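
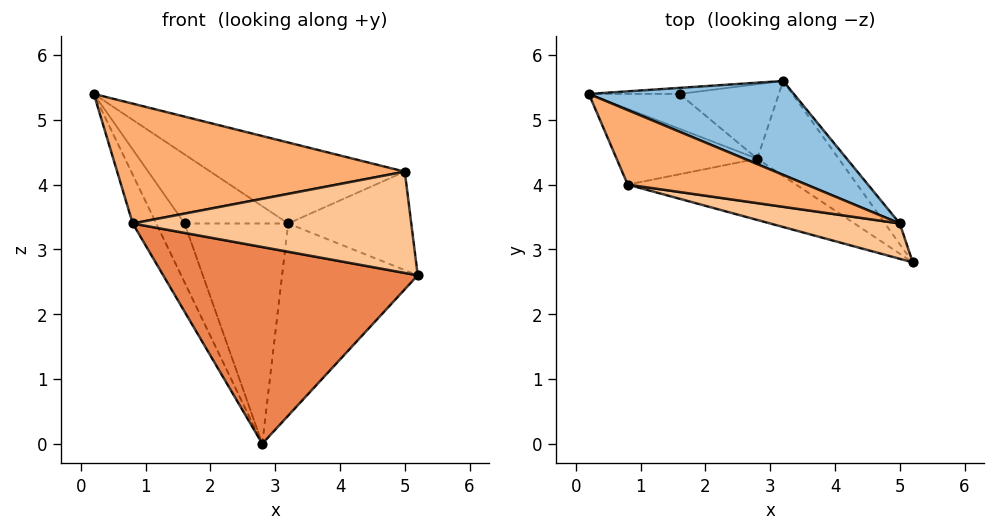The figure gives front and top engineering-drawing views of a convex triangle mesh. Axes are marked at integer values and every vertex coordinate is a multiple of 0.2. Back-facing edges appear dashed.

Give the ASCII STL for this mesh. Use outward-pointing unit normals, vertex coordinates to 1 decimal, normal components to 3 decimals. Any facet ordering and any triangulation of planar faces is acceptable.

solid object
 facet normal 0.733 0.610 -0.301
  outer loop
   vertex 2.8 4.4 0.0
   vertex 3.2 5.6 3.4
   vertex 5.2 2.8 2.6
  endloop
 endfacet
 facet normal 0.419 0.593 0.688
  outer loop
   vertex 5.0 3.4 4.2
   vertex 3.2 5.6 3.4
   vertex 0.2 5.4 5.4
  endloop
 endfacet
 facet normal 0.790 0.600 -0.126
  outer loop
   vertex 5.0 3.4 4.2
   vertex 5.2 2.8 2.6
   vertex 3.2 5.6 3.4
  endloop
 endfacet
 facet normal -0.838 0.295 -0.458
  outer loop
   vertex 0.8 4.0 3.4
   vertex 0.2 5.4 5.4
   vertex 2.8 4.4 0.0
  endloop
 endfacet
 facet normal -0.300 -0.911 -0.284
  outer loop
   vertex 0.8 4.0 3.4
   vertex 2.8 4.4 0.0
   vertex 5.2 2.8 2.6
  endloop
 endfacet
 facet normal -0.217 -0.829 0.515
  outer loop
   vertex 0.8 4.0 3.4
   vertex 5.0 3.4 4.2
   vertex 0.2 5.4 5.4
  endloop
 endfacet
 facet normal -0.194 -0.926 0.323
  outer loop
   vertex 0.8 4.0 3.4
   vertex 5.2 2.8 2.6
   vertex 5.0 3.4 4.2
  endloop
 endfacet
 facet normal -0.124 0.989 -0.086
  outer loop
   vertex 1.6 5.4 3.4
   vertex 0.2 5.4 5.4
   vertex 3.2 5.6 3.4
  endloop
 endfacet
 facet normal -0.589 0.695 -0.412
  outer loop
   vertex 1.6 5.4 3.4
   vertex 2.8 4.4 0.0
   vertex 0.2 5.4 5.4
  endloop
 endfacet
 facet normal -0.118 0.941 -0.318
  outer loop
   vertex 1.6 5.4 3.4
   vertex 3.2 5.6 3.4
   vertex 2.8 4.4 0.0
  endloop
 endfacet
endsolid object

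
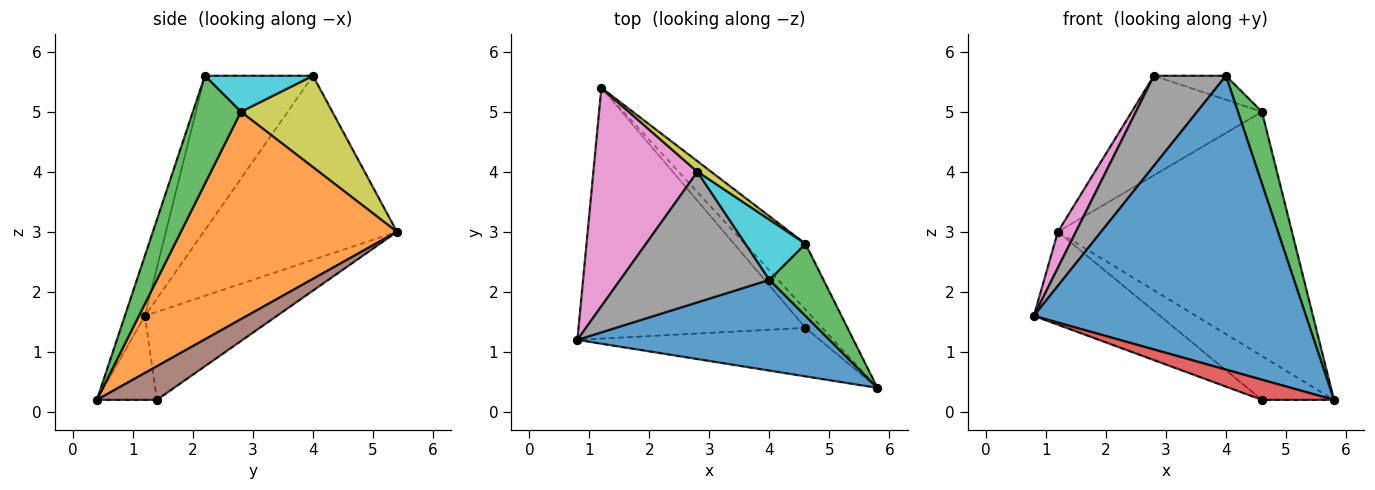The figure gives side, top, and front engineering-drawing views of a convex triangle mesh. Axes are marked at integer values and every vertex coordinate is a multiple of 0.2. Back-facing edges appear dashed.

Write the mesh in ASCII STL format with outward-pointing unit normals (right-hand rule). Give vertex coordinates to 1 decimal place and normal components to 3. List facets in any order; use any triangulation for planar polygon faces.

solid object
 facet normal -0.070 -0.953 0.294
  outer loop
   vertex 4.0 2.2 5.6
   vertex 0.8 1.2 1.6
   vertex 5.8 0.4 0.2
  endloop
 endfacet
 facet normal 0.665 0.721 -0.194
  outer loop
   vertex 4.6 2.8 5.0
   vertex 5.8 0.4 0.2
   vertex 1.2 5.4 3.0
  endloop
 endfacet
 facet normal 0.816 -0.408 0.408
  outer loop
   vertex 4.6 2.8 5.0
   vertex 4.0 2.2 5.6
   vertex 5.8 0.4 0.2
  endloop
 endfacet
 facet normal -0.305 -0.366 -0.879
  outer loop
   vertex 4.6 1.4 0.2
   vertex 5.8 0.4 0.2
   vertex 0.8 1.2 1.6
  endloop
 endfacet
 facet normal -0.342 0.326 -0.881
  outer loop
   vertex 4.6 1.4 0.2
   vertex 0.8 1.2 1.6
   vertex 1.2 5.4 3.0
  endloop
 endfacet
 facet normal 0.610 0.732 -0.305
  outer loop
   vertex 4.6 1.4 0.2
   vertex 1.2 5.4 3.0
   vertex 5.8 0.4 0.2
  endloop
 endfacet
 facet normal -0.868 -0.081 0.490
  outer loop
   vertex 2.8 4.0 5.6
   vertex 1.2 5.4 3.0
   vertex 0.8 1.2 1.6
  endloop
 endfacet
 facet normal -0.648 -0.432 0.627
  outer loop
   vertex 2.8 4.0 5.6
   vertex 0.8 1.2 1.6
   vertex 4.0 2.2 5.6
  endloop
 endfacet
 facet normal 0.572 0.815 0.087
  outer loop
   vertex 2.8 4.0 5.6
   vertex 4.6 2.8 5.0
   vertex 1.2 5.4 3.0
  endloop
 endfacet
 facet normal 0.487 0.324 0.811
  outer loop
   vertex 2.8 4.0 5.6
   vertex 4.0 2.2 5.6
   vertex 4.6 2.8 5.0
  endloop
 endfacet
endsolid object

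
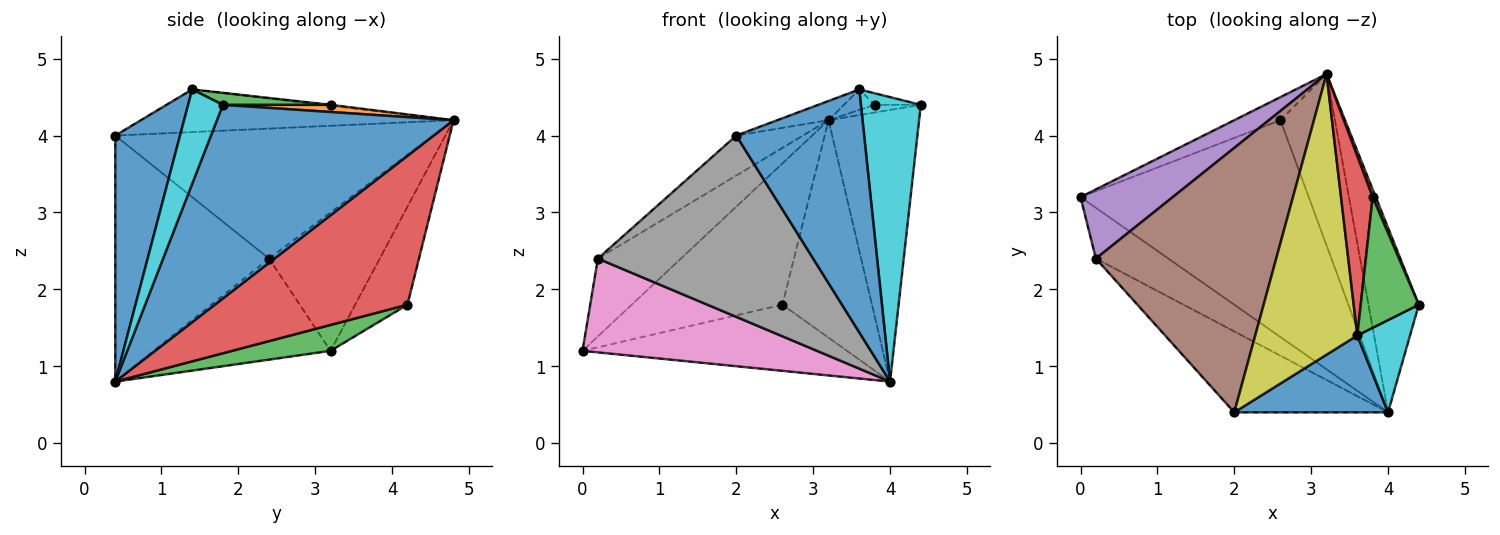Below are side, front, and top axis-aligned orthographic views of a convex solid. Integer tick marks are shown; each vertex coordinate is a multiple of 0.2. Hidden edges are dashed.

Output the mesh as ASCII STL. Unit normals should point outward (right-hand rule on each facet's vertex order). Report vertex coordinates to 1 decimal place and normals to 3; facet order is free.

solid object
 facet normal 0.908 0.347 -0.236
  outer loop
   vertex 4.0 0.4 0.8
   vertex 3.2 4.8 4.2
   vertex 4.4 1.8 4.4
  endloop
 endfacet
 facet normal -0.324 0.934 -0.152
  outer loop
   vertex 2.6 4.2 1.8
   vertex 0.0 3.2 1.2
   vertex 3.2 4.8 4.2
  endloop
 endfacet
 facet normal 0.108 0.290 -0.951
  outer loop
   vertex 2.6 4.2 1.8
   vertex 4.0 0.4 0.8
   vertex 0.0 3.2 1.2
  endloop
 endfacet
 facet normal 0.861 0.400 -0.315
  outer loop
   vertex 2.6 4.2 1.8
   vertex 3.2 4.8 4.2
   vertex 4.0 0.4 0.8
  endloop
 endfacet
 facet normal -0.706 0.529 0.471
  outer loop
   vertex 0.2 2.4 2.4
   vertex 3.2 4.8 4.2
   vertex 0.0 3.2 1.2
  endloop
 endfacet
 facet normal -0.580 0.122 0.805
  outer loop
   vertex 0.2 2.4 2.4
   vertex 2.0 0.4 4.0
   vertex 3.2 4.8 4.2
  endloop
 endfacet
 facet normal -0.553 -0.733 -0.397
  outer loop
   vertex 0.2 2.4 2.4
   vertex 0.0 3.2 1.2
   vertex 4.0 0.4 0.8
  endloop
 endfacet
 facet normal -0.546 -0.765 -0.341
  outer loop
   vertex 0.2 2.4 2.4
   vertex 4.0 0.4 0.8
   vertex 2.0 0.4 4.0
  endloop
 endfacet
 facet normal -0.385 0.063 0.921
  outer loop
   vertex 3.6 1.4 4.6
   vertex 3.2 4.8 4.2
   vertex 2.0 0.4 4.0
  endloop
 endfacet
 facet normal 0.484 -0.833 0.270
  outer loop
   vertex 3.6 1.4 4.6
   vertex 4.0 0.4 0.8
   vertex 4.4 1.8 4.4
  endloop
 endfacet
 facet normal 0.435 -0.859 0.272
  outer loop
   vertex 3.6 1.4 4.6
   vertex 2.0 0.4 4.0
   vertex 4.0 0.4 0.8
  endloop
 endfacet
 facet normal 0.855 0.367 0.367
  outer loop
   vertex 3.8 3.2 4.4
   vertex 4.4 1.8 4.4
   vertex 3.2 4.8 4.2
  endloop
 endfacet
 facet normal 0.201 0.086 0.976
  outer loop
   vertex 3.8 3.2 4.4
   vertex 3.6 1.4 4.6
   vertex 4.4 1.8 4.4
  endloop
 endfacet
 facet normal -0.028 0.114 0.993
  outer loop
   vertex 3.8 3.2 4.4
   vertex 3.2 4.8 4.2
   vertex 3.6 1.4 4.6
  endloop
 endfacet
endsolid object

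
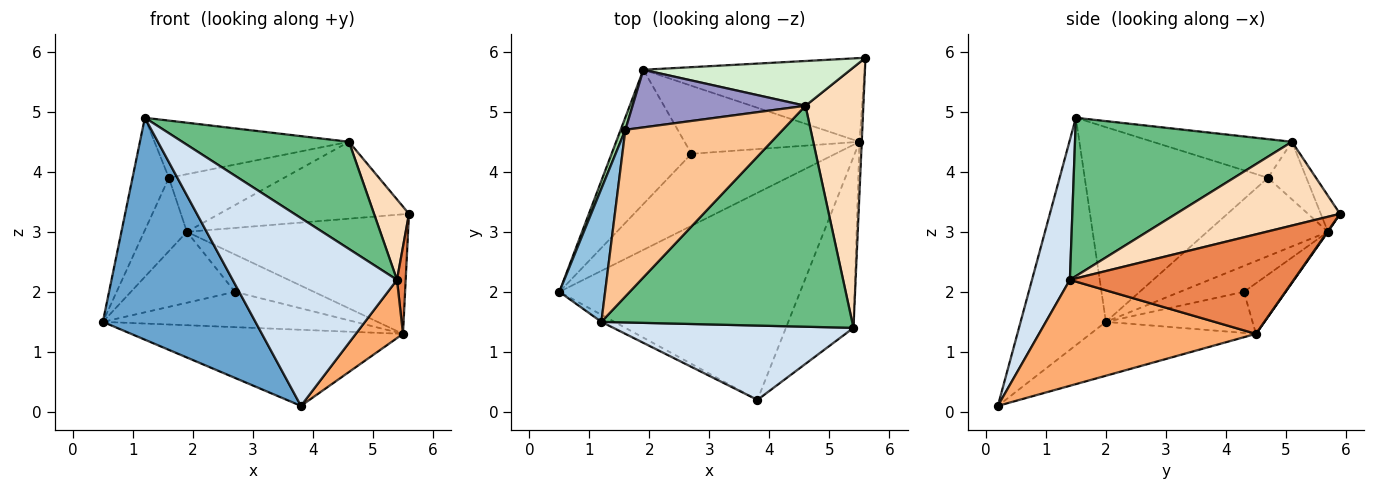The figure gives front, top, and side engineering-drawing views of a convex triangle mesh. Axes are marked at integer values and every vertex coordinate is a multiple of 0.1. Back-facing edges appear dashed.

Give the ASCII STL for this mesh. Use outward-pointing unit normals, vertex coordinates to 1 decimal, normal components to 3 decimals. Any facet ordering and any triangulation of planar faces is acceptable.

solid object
 facet normal -0.488 -0.873 -0.028
  outer loop
   vertex 1.2 1.5 4.9
   vertex 0.5 2.0 1.5
   vertex 3.8 0.2 0.1
  endloop
 endfacet
 facet normal -0.956 0.190 0.225
  outer loop
   vertex 1.6 4.7 3.9
   vertex 0.5 2.0 1.5
   vertex 1.2 1.5 4.9
  endloop
 endfacet
 facet normal -0.206 0.338 -0.919
  outer loop
   vertex 5.5 4.5 1.3
   vertex 3.8 0.2 0.1
   vertex 0.5 2.0 1.5
  endloop
 endfacet
 facet normal 0.210 -0.909 0.360
  outer loop
   vertex 5.4 1.4 2.2
   vertex 1.2 1.5 4.9
   vertex 3.8 0.2 0.1
  endloop
 endfacet
 facet normal 0.999 -0.039 -0.023
  outer loop
   vertex 5.4 1.4 2.2
   vertex 5.5 4.5 1.3
   vertex 5.6 5.9 3.3
  endloop
 endfacet
 facet normal 0.829 -0.180 -0.529
  outer loop
   vertex 5.4 1.4 2.2
   vertex 3.8 0.2 0.1
   vertex 5.5 4.5 1.3
  endloop
 endfacet
 facet normal -0.226 0.316 0.921
  outer loop
   vertex 4.6 5.1 4.5
   vertex 1.6 4.7 3.9
   vertex 1.2 1.5 4.9
  endloop
 endfacet
 facet normal 0.810 -0.173 0.560
  outer loop
   vertex 4.6 5.1 4.5
   vertex 5.4 1.4 2.2
   vertex 5.6 5.9 3.3
  endloop
 endfacet
 facet normal 0.494 -0.380 0.782
  outer loop
   vertex 4.6 5.1 4.5
   vertex 1.2 1.5 4.9
   vertex 5.4 1.4 2.2
  endloop
 endfacet
 facet normal -0.941 0.333 0.057
  outer loop
   vertex 1.9 5.7 3.0
   vertex 0.5 2.0 1.5
   vertex 1.6 4.7 3.9
  endloop
 endfacet
 facet normal 0.002 0.819 -0.574
  outer loop
   vertex 1.9 5.7 3.0
   vertex 5.6 5.9 3.3
   vertex 5.5 4.5 1.3
  endloop
 endfacet
 facet normal -0.087 0.861 0.501
  outer loop
   vertex 1.9 5.7 3.0
   vertex 4.6 5.1 4.5
   vertex 5.6 5.9 3.3
  endloop
 endfacet
 facet normal -0.229 0.688 0.688
  outer loop
   vertex 1.9 5.7 3.0
   vertex 1.6 4.7 3.9
   vertex 4.6 5.1 4.5
  endloop
 endfacet
 facet normal -0.248 0.426 -0.870
  outer loop
   vertex 2.7 4.3 2.0
   vertex 5.5 4.5 1.3
   vertex 0.5 2.0 1.5
  endloop
 endfacet
 facet normal -0.276 0.449 -0.850
  outer loop
   vertex 2.7 4.3 2.0
   vertex 0.5 2.0 1.5
   vertex 1.9 5.7 3.0
  endloop
 endfacet
 facet normal -0.246 0.467 -0.850
  outer loop
   vertex 2.7 4.3 2.0
   vertex 1.9 5.7 3.0
   vertex 5.5 4.5 1.3
  endloop
 endfacet
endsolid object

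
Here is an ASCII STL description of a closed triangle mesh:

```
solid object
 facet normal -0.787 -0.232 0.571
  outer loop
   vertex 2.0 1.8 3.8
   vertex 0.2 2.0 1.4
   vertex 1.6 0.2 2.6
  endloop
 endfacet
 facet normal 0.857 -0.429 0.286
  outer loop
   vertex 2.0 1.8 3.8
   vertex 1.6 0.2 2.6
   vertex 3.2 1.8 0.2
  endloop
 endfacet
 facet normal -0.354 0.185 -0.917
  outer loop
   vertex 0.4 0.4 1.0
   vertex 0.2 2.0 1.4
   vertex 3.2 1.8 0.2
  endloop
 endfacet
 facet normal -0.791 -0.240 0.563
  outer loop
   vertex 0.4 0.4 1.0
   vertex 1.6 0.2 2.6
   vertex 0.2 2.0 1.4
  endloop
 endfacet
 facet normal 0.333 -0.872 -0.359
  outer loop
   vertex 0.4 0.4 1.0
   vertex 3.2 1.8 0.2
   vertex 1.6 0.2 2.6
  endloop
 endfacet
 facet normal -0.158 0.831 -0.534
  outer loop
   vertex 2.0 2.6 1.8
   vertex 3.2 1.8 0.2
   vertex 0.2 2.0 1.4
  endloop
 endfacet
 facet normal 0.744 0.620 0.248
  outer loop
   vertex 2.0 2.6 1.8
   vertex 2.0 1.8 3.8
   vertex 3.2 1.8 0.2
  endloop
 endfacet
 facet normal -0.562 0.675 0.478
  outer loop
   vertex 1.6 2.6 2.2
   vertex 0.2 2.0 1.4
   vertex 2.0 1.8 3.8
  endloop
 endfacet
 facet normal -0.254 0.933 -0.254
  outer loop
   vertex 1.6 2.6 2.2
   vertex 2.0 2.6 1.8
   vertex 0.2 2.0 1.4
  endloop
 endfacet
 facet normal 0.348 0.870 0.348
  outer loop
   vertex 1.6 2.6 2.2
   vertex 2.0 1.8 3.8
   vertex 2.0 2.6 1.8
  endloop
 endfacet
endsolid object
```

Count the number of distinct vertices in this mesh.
7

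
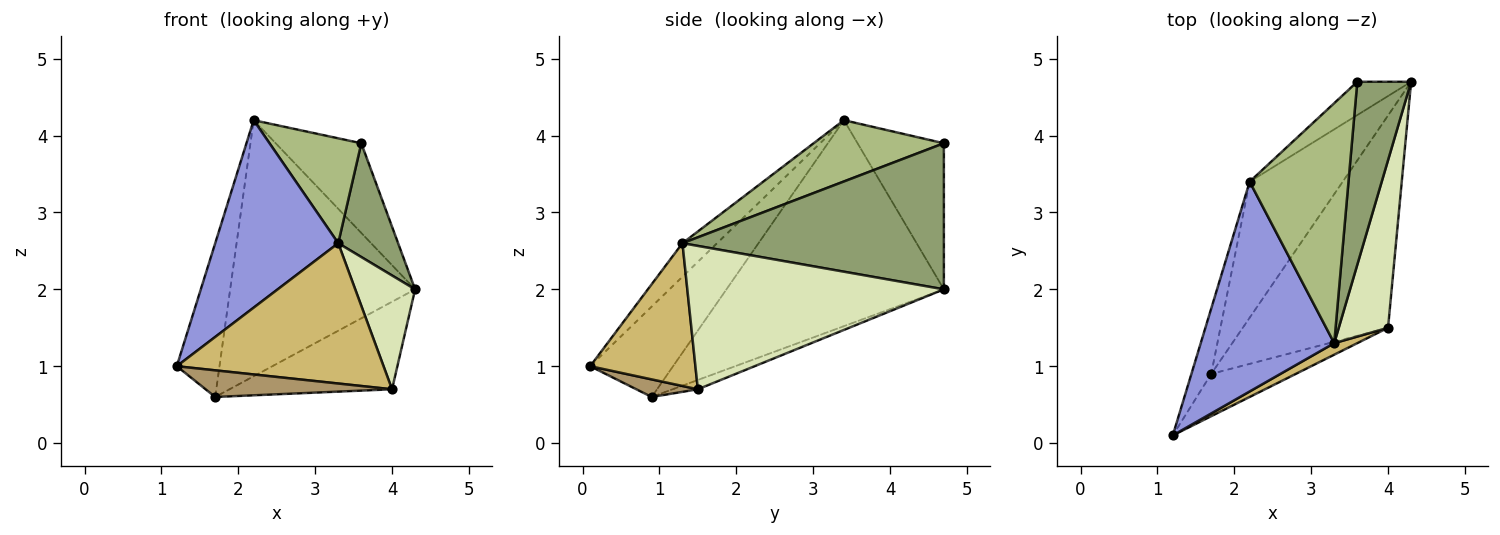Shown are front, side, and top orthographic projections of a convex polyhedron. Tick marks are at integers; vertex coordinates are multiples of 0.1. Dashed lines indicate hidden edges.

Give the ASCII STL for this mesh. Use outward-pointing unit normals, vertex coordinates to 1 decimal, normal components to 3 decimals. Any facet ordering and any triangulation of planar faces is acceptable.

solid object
 facet normal -0.872 0.450 -0.191
  outer loop
   vertex 1.7 0.9 0.6
   vertex 1.2 0.1 1.0
   vertex 2.2 3.4 4.2
  endloop
 endfacet
 facet normal -0.720 0.613 -0.325
  outer loop
   vertex 1.7 0.9 0.6
   vertex 2.2 3.4 4.2
   vertex 4.3 4.7 2.0
  endloop
 endfacet
 facet normal -0.184 -0.655 0.733
  outer loop
   vertex 3.3 1.3 2.6
   vertex 2.2 3.4 4.2
   vertex 1.2 0.1 1.0
  endloop
 endfacet
 facet normal -0.687 0.681 -0.253
  outer loop
   vertex 3.6 4.7 3.9
   vertex 4.3 4.7 2.0
   vertex 2.2 3.4 4.2
  endloop
 endfacet
 facet normal 0.917 -0.210 0.338
  outer loop
   vertex 3.6 4.7 3.9
   vertex 3.3 1.3 2.6
   vertex 4.3 4.7 2.0
  endloop
 endfacet
 facet normal 0.494 -0.348 0.797
  outer loop
   vertex 3.6 4.7 3.9
   vertex 2.2 3.4 4.2
   vertex 3.3 1.3 2.6
  endloop
 endfacet
 facet normal -0.059 0.380 -0.923
  outer loop
   vertex 4.0 1.5 0.7
   vertex 1.7 0.9 0.6
   vertex 4.3 4.7 2.0
  endloop
 endfacet
 facet normal 0.923 -0.216 0.318
  outer loop
   vertex 4.0 1.5 0.7
   vertex 4.3 4.7 2.0
   vertex 3.3 1.3 2.6
  endloop
 endfacet
 facet normal 0.173 -0.525 -0.833
  outer loop
   vertex 4.0 1.5 0.7
   vertex 1.2 0.1 1.0
   vertex 1.7 0.9 0.6
  endloop
 endfacet
 facet normal 0.452 -0.889 0.073
  outer loop
   vertex 4.0 1.5 0.7
   vertex 3.3 1.3 2.6
   vertex 1.2 0.1 1.0
  endloop
 endfacet
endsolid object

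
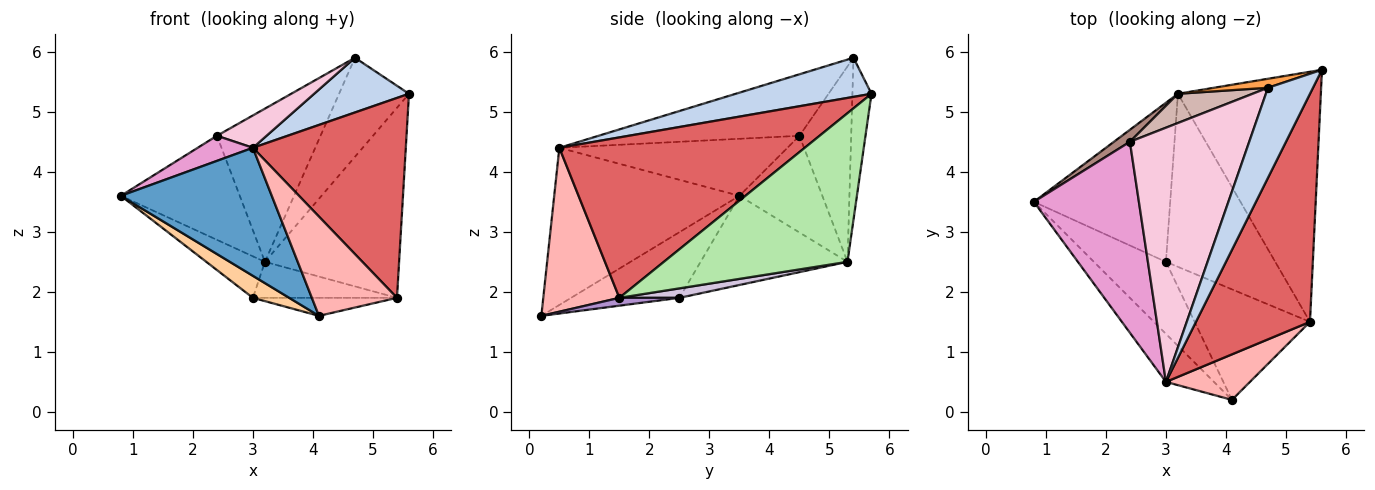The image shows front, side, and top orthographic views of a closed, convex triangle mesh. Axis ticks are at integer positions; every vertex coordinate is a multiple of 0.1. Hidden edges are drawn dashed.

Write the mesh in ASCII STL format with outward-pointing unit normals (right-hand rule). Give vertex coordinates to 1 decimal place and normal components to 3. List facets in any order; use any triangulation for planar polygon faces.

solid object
 facet normal -0.754 -0.615 -0.230
  outer loop
   vertex 3.0 0.5 4.4
   vertex 0.8 3.5 3.6
   vertex 4.1 0.2 1.6
  endloop
 endfacet
 facet normal 0.596 -0.417 0.686
  outer loop
   vertex 3.0 0.5 4.4
   vertex 5.6 5.7 5.3
   vertex 4.7 5.4 5.9
  endloop
 endfacet
 facet normal -0.262 0.961 0.087
  outer loop
   vertex 3.2 5.3 2.5
   vertex 4.7 5.4 5.9
   vertex 5.6 5.7 5.3
  endloop
 endfacet
 facet normal -0.657 -0.220 -0.721
  outer loop
   vertex 3.0 2.5 1.9
   vertex 4.1 0.2 1.6
   vertex 0.8 3.5 3.6
  endloop
 endfacet
 facet normal -0.535 0.213 -0.818
  outer loop
   vertex 3.0 2.5 1.9
   vertex 0.8 3.5 3.6
   vertex 3.2 5.3 2.5
  endloop
 endfacet
 facet normal 0.638 0.466 -0.613
  outer loop
   vertex 5.4 1.5 1.9
   vertex 3.2 5.3 2.5
   vertex 5.6 5.7 5.3
  endloop
 endfacet
 facet normal 0.727 -0.453 0.517
  outer loop
   vertex 5.4 1.5 1.9
   vertex 5.6 5.7 5.3
   vertex 3.0 0.5 4.4
  endloop
 endfacet
 facet normal 0.631 -0.705 0.323
  outer loop
   vertex 5.4 1.5 1.9
   vertex 3.0 0.5 4.4
   vertex 4.1 0.2 1.6
  endloop
 endfacet
 facet normal 0.067 0.160 -0.985
  outer loop
   vertex 5.4 1.5 1.9
   vertex 4.1 0.2 1.6
   vertex 3.0 2.5 1.9
  endloop
 endfacet
 facet normal 0.085 0.203 -0.976
  outer loop
   vertex 5.4 1.5 1.9
   vertex 3.0 2.5 1.9
   vertex 3.2 5.3 2.5
  endloop
 endfacet
 facet normal -0.569 0.817 0.094
  outer loop
   vertex 2.4 4.5 4.6
   vertex 3.2 5.3 2.5
   vertex 0.8 3.5 3.6
  endloop
 endfacet
 facet normal -0.440 0.882 0.168
  outer loop
   vertex 2.4 4.5 4.6
   vertex 4.7 5.4 5.9
   vertex 3.2 5.3 2.5
  endloop
 endfacet
 facet normal -0.474 -0.115 0.873
  outer loop
   vertex 2.4 4.5 4.6
   vertex 0.8 3.5 3.6
   vertex 3.0 0.5 4.4
  endloop
 endfacet
 facet normal -0.455 -0.112 0.883
  outer loop
   vertex 2.4 4.5 4.6
   vertex 3.0 0.5 4.4
   vertex 4.7 5.4 5.9
  endloop
 endfacet
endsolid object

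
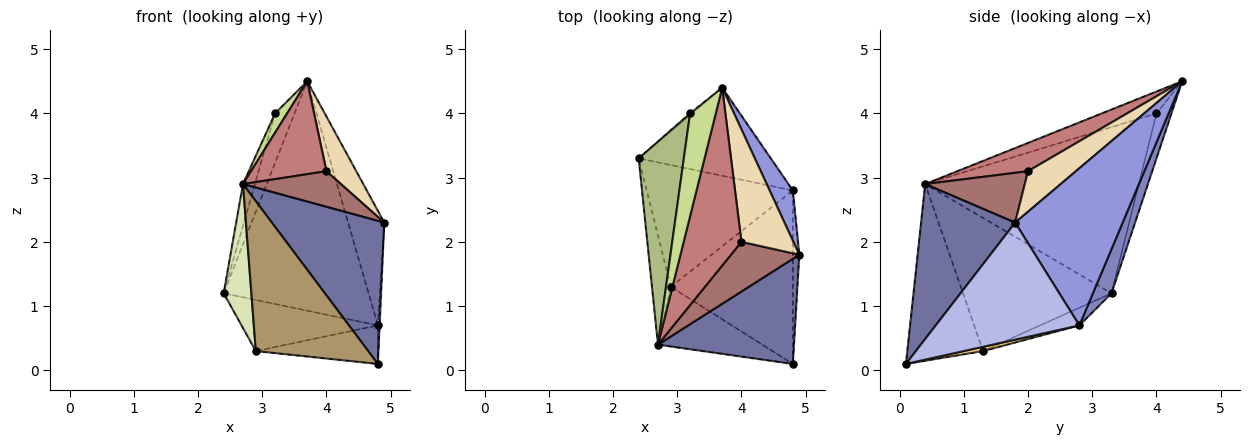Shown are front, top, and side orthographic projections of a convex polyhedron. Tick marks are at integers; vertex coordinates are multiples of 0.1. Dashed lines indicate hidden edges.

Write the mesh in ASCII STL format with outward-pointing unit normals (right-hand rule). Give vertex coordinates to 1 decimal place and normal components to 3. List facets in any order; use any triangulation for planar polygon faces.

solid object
 facet normal 0.559 -0.668 0.491
  outer loop
   vertex 2.7 0.4 2.9
   vertex 4.8 0.1 0.1
   vertex 4.9 1.8 2.3
  endloop
 endfacet
 facet normal 0.119 0.927 -0.356
  outer loop
   vertex 4.8 2.8 0.7
   vertex 2.4 3.3 1.2
   vertex 3.7 4.4 4.5
  endloop
 endfacet
 facet normal 0.939 0.316 0.139
  outer loop
   vertex 4.8 2.8 0.7
   vertex 3.7 4.4 4.5
   vertex 4.9 1.8 2.3
  endloop
 endfacet
 facet normal 0.998 0.012 -0.055
  outer loop
   vertex 4.8 2.8 0.7
   vertex 4.9 1.8 2.3
   vertex 4.8 0.1 0.1
  endloop
 endfacet
 facet normal -0.610 0.792 -0.024
  outer loop
   vertex 3.2 4.0 4.0
   vertex 3.7 4.4 4.5
   vertex 2.4 3.3 1.2
  endloop
 endfacet
 facet normal -0.964 0.054 0.262
  outer loop
   vertex 3.2 4.0 4.0
   vertex 2.4 3.3 1.2
   vertex 2.7 0.4 2.9
  endloop
 endfacet
 facet normal -0.641 -0.141 0.754
  outer loop
   vertex 3.2 4.0 4.0
   vertex 2.7 0.4 2.9
   vertex 3.7 4.4 4.5
  endloop
 endfacet
 facet normal -0.974 -0.181 -0.138
  outer loop
   vertex 2.9 1.3 0.3
   vertex 2.7 0.4 2.9
   vertex 2.4 3.3 1.2
  endloop
 endfacet
 facet normal -0.530 -0.788 -0.313
  outer loop
   vertex 2.9 1.3 0.3
   vertex 4.8 0.1 0.1
   vertex 2.7 0.4 2.9
  endloop
 endfacet
 facet normal -0.111 0.385 -0.916
  outer loop
   vertex 2.9 1.3 0.3
   vertex 2.4 3.3 1.2
   vertex 4.8 2.8 0.7
  endloop
 endfacet
 facet normal 0.034 0.217 -0.976
  outer loop
   vertex 2.9 1.3 0.3
   vertex 4.8 2.8 0.7
   vertex 4.8 0.1 0.1
  endloop
 endfacet
 facet normal 0.575 -0.358 0.736
  outer loop
   vertex 4.0 2.0 3.1
   vertex 4.9 1.8 2.3
   vertex 3.7 4.4 4.5
  endloop
 endfacet
 facet normal 0.510 -0.502 0.699
  outer loop
   vertex 4.0 2.0 3.1
   vertex 2.7 0.4 2.9
   vertex 4.9 1.8 2.3
  endloop
 endfacet
 facet normal 0.398 -0.425 0.813
  outer loop
   vertex 4.0 2.0 3.1
   vertex 3.7 4.4 4.5
   vertex 2.7 0.4 2.9
  endloop
 endfacet
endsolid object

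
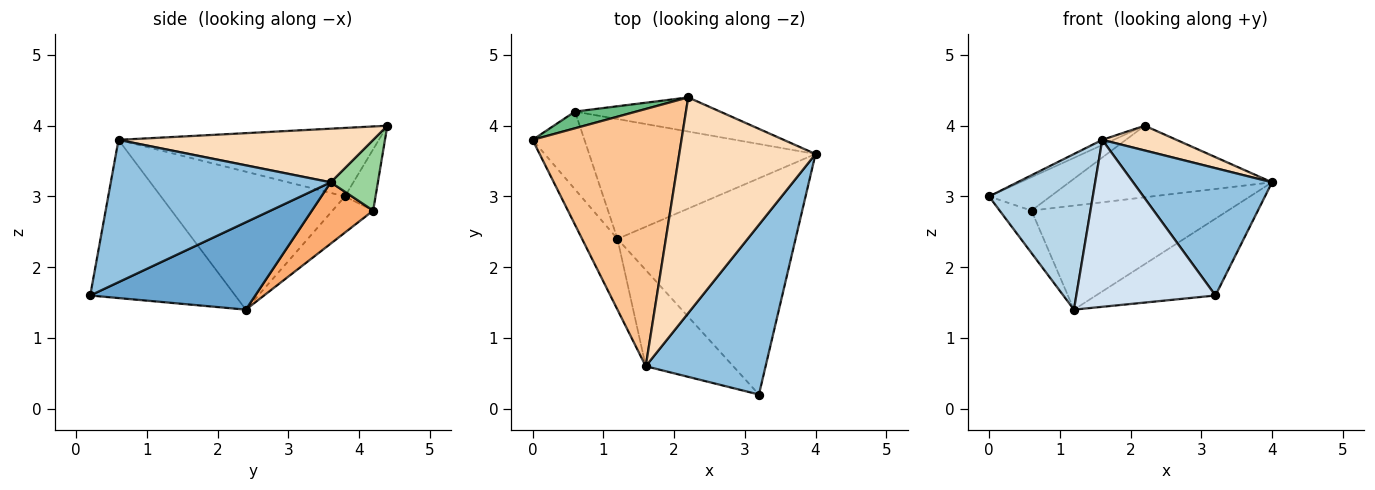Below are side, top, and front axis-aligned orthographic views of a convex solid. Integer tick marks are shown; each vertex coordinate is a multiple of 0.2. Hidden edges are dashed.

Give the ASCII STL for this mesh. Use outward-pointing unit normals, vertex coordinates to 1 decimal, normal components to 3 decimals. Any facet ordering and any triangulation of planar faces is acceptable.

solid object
 facet normal 0.420 0.304 -0.855
  outer loop
   vertex 1.2 2.4 1.4
   vertex 4.0 3.6 3.2
   vertex 3.2 0.2 1.6
  endloop
 endfacet
 facet normal 0.689 -0.435 0.580
  outer loop
   vertex 1.6 0.6 3.8
   vertex 3.2 0.2 1.6
   vertex 4.0 3.6 3.2
  endloop
 endfacet
 facet normal -0.850 -0.480 -0.218
  outer loop
   vertex 1.6 0.6 3.8
   vertex 0.0 3.8 3.0
   vertex 1.2 2.4 1.4
  endloop
 endfacet
 facet normal -0.670 -0.643 -0.371
  outer loop
   vertex 1.6 0.6 3.8
   vertex 1.2 2.4 1.4
   vertex 3.2 0.2 1.6
  endloop
 endfacet
 facet normal -0.522 0.408 -0.749
  outer loop
   vertex 0.6 4.2 2.8
   vertex 1.2 2.4 1.4
   vertex 0.0 3.8 3.0
  endloop
 endfacet
 facet normal 0.200 0.642 -0.740
  outer loop
   vertex 0.6 4.2 2.8
   vertex 4.0 3.6 3.2
   vertex 1.2 2.4 1.4
  endloop
 endfacet
 facet normal -0.418 0.018 0.908
  outer loop
   vertex 2.2 4.4 4.0
   vertex 0.0 3.8 3.0
   vertex 1.6 0.6 3.8
  endloop
 endfacet
 facet normal 0.364 -0.106 0.925
  outer loop
   vertex 2.2 4.4 4.0
   vertex 1.6 0.6 3.8
   vertex 4.0 3.6 3.2
  endloop
 endfacet
 facet normal -0.408 0.816 0.408
  outer loop
   vertex 2.2 4.4 4.0
   vertex 0.6 4.2 2.8
   vertex 0.0 3.8 3.0
  endloop
 endfacet
 facet normal 0.205 0.883 -0.421
  outer loop
   vertex 2.2 4.4 4.0
   vertex 4.0 3.6 3.2
   vertex 0.6 4.2 2.8
  endloop
 endfacet
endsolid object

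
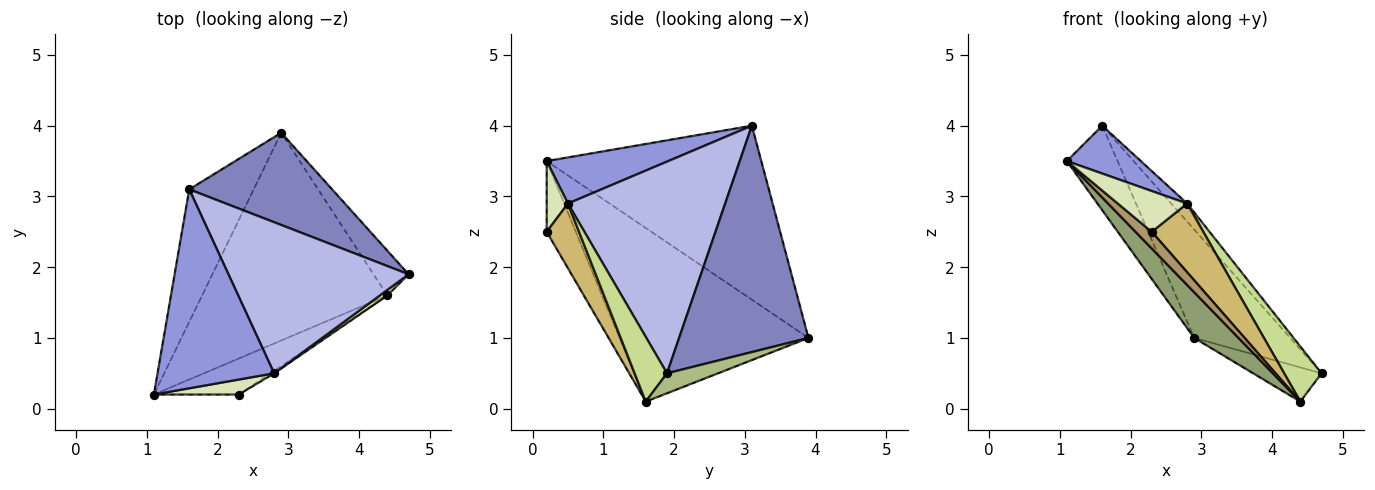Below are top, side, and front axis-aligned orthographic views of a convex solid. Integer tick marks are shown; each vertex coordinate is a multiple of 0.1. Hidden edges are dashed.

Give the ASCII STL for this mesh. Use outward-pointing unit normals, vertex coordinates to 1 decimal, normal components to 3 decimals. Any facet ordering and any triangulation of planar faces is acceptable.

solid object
 facet normal -0.916 0.216 -0.339
  outer loop
   vertex 1.6 3.1 4.0
   vertex 2.9 3.9 1.0
   vertex 1.1 0.2 3.5
  endloop
 endfacet
 facet normal 0.716 0.532 0.452
  outer loop
   vertex 1.6 3.1 4.0
   vertex 4.7 1.9 0.5
   vertex 2.9 3.9 1.0
  endloop
 endfacet
 facet normal 0.359 -0.218 0.908
  outer loop
   vertex 2.8 0.5 2.9
   vertex 1.6 3.1 4.0
   vertex 1.1 0.2 3.5
  endloop
 endfacet
 facet normal 0.759 0.077 0.646
  outer loop
   vertex 2.8 0.5 2.9
   vertex 4.7 1.9 0.5
   vertex 1.6 3.1 4.0
  endloop
 endfacet
 facet normal -0.675 -0.158 -0.720
  outer loop
   vertex 4.4 1.6 0.1
   vertex 1.1 0.2 3.5
   vertex 2.9 3.9 1.0
  endloop
 endfacet
 facet normal 0.413 0.553 -0.724
  outer loop
   vertex 4.4 1.6 0.1
   vertex 2.9 3.9 1.0
   vertex 4.7 1.9 0.5
  endloop
 endfacet
 facet normal 0.652 -0.754 0.076
  outer loop
   vertex 4.4 1.6 0.1
   vertex 4.7 1.9 0.5
   vertex 2.8 0.5 2.9
  endloop
 endfacet
 facet normal 0.276 -0.902 0.331
  outer loop
   vertex 2.3 0.2 2.5
   vertex 2.8 0.5 2.9
   vertex 1.1 0.2 3.5
  endloop
 endfacet
 facet normal -0.603 -0.336 -0.724
  outer loop
   vertex 2.3 0.2 2.5
   vertex 1.1 0.2 3.5
   vertex 4.4 1.6 0.1
  endloop
 endfacet
 facet normal 0.531 -0.847 -0.029
  outer loop
   vertex 2.3 0.2 2.5
   vertex 4.4 1.6 0.1
   vertex 2.8 0.5 2.9
  endloop
 endfacet
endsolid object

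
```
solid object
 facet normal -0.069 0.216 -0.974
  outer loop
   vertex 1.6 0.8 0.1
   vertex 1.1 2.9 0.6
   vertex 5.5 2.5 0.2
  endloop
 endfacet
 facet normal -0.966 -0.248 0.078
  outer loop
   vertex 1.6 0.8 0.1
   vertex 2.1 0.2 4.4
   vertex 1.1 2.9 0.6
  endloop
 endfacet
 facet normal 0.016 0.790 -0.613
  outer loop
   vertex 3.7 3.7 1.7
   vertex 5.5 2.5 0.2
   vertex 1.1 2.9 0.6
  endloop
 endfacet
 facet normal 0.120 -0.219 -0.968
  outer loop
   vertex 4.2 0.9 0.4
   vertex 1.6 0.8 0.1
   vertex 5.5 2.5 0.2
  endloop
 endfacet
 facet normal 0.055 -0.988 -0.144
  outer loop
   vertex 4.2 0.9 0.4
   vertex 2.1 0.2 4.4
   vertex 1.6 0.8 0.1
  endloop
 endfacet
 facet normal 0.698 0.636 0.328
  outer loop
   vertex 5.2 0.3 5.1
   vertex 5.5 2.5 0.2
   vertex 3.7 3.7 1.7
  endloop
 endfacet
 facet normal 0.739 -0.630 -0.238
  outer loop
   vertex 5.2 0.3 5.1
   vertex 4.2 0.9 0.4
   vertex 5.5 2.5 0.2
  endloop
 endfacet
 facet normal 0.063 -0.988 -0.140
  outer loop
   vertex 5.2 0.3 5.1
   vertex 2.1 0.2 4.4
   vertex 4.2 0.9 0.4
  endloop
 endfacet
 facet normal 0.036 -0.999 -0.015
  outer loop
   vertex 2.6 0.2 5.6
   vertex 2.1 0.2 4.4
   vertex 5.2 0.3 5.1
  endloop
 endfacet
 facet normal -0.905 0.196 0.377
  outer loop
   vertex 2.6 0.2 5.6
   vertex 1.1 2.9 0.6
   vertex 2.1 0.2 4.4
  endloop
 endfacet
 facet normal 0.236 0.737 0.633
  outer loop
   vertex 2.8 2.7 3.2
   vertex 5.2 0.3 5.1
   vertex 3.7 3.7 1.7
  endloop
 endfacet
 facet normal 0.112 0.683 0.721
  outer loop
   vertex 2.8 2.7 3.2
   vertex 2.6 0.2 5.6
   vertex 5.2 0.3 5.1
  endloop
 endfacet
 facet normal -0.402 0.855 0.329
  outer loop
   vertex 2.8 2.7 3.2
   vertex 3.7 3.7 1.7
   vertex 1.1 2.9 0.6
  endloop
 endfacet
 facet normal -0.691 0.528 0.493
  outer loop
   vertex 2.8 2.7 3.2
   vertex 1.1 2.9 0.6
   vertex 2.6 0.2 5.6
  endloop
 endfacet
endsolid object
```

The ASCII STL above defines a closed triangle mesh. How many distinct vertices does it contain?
9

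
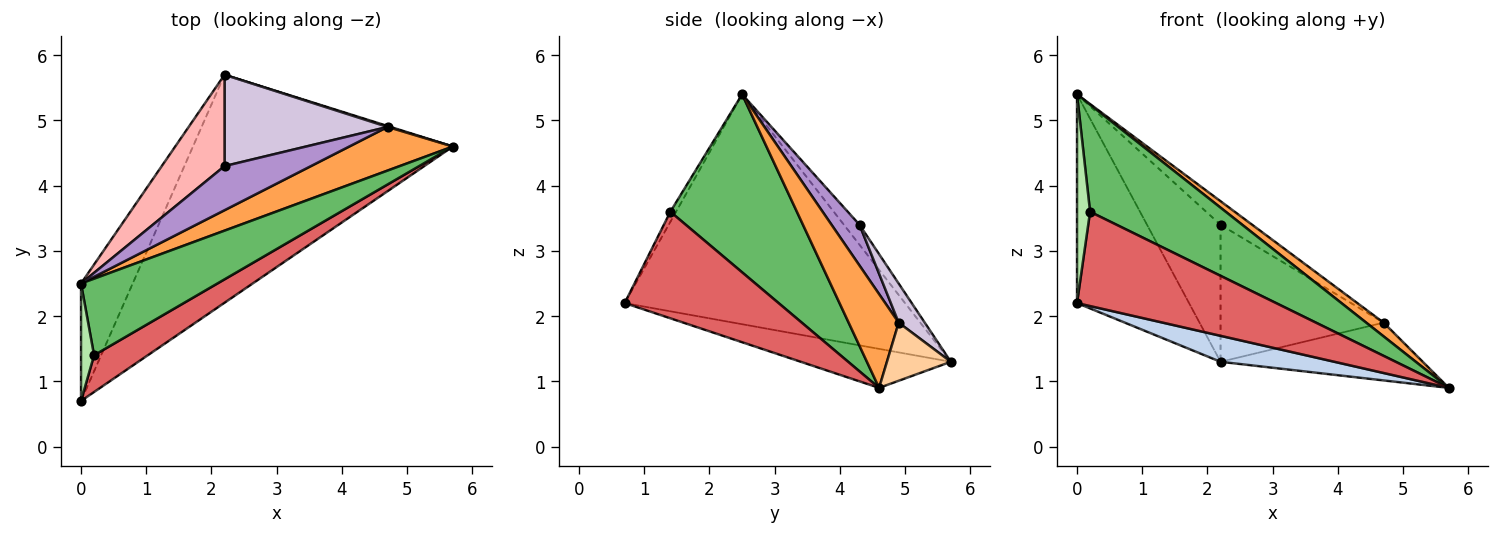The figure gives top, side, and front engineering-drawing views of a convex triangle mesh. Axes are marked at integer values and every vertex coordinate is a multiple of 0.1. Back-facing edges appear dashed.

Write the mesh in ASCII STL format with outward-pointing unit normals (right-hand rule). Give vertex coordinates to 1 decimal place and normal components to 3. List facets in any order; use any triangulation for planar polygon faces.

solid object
 facet normal -0.909 0.363 -0.204
  outer loop
   vertex 0.0 0.7 2.2
   vertex 0.0 2.5 5.4
   vertex 2.2 5.7 1.3
  endloop
 endfacet
 facet normal -0.148 -0.112 -0.983
  outer loop
   vertex 0.0 0.7 2.2
   vertex 2.2 5.7 1.3
   vertex 5.7 4.6 0.9
  endloop
 endfacet
 facet normal 0.654 -0.227 0.722
  outer loop
   vertex 4.7 4.9 1.9
   vertex 0.0 2.5 5.4
   vertex 5.7 4.6 0.9
  endloop
 endfacet
 facet normal 0.301 0.953 0.015
  outer loop
   vertex 4.7 4.9 1.9
   vertex 5.7 4.6 0.9
   vertex 2.2 5.7 1.3
  endloop
 endfacet
 facet normal 0.604 -0.648 0.463
  outer loop
   vertex 0.2 1.4 3.6
   vertex 5.7 4.6 0.9
   vertex 0.0 2.5 5.4
  endloop
 endfacet
 facet normal -0.356 -0.814 0.458
  outer loop
   vertex 0.2 1.4 3.6
   vertex 0.0 2.5 5.4
   vertex 0.0 0.7 2.2
  endloop
 endfacet
 facet normal 0.584 -0.756 0.295
  outer loop
   vertex 0.2 1.4 3.6
   vertex 0.0 0.7 2.2
   vertex 5.7 4.6 0.9
  endloop
 endfacet
 facet normal -0.174 0.819 0.546
  outer loop
   vertex 2.2 4.3 3.4
   vertex 2.2 5.7 1.3
   vertex 0.0 2.5 5.4
  endloop
 endfacet
 facet normal 0.384 0.435 0.814
  outer loop
   vertex 2.2 4.3 3.4
   vertex 0.0 2.5 5.4
   vertex 4.7 4.9 1.9
  endloop
 endfacet
 facet normal 0.132 0.825 0.550
  outer loop
   vertex 2.2 4.3 3.4
   vertex 4.7 4.9 1.9
   vertex 2.2 5.7 1.3
  endloop
 endfacet
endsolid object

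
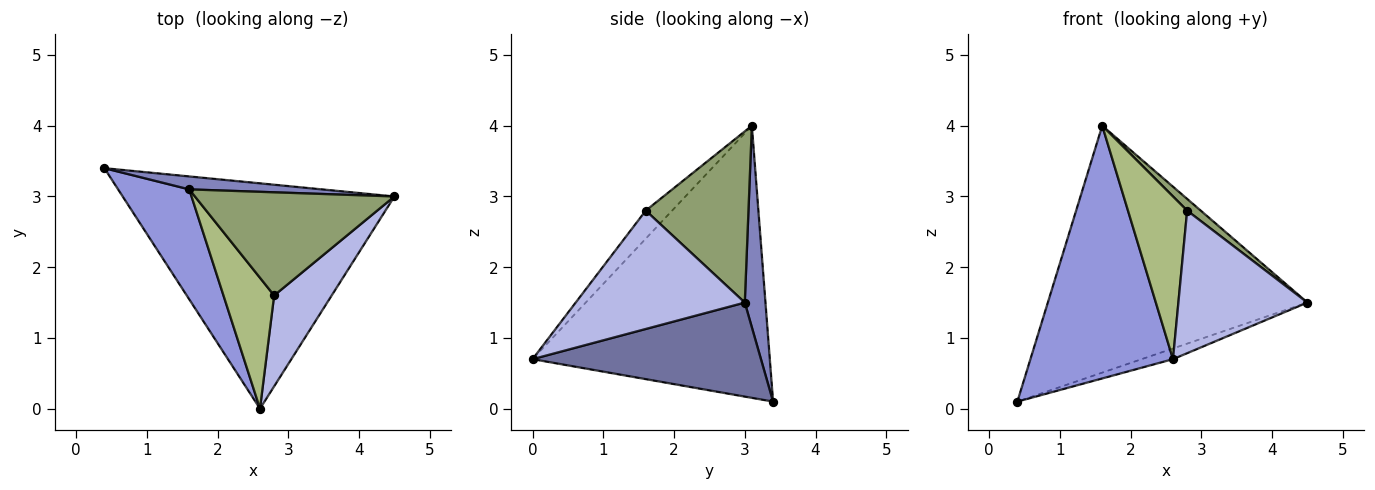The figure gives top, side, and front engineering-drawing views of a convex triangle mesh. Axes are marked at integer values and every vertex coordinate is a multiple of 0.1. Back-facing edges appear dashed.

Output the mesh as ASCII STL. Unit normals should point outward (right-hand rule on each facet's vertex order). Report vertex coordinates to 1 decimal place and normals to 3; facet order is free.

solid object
 facet normal 0.327 0.045 -0.944
  outer loop
   vertex 2.6 0.0 0.7
   vertex 0.4 3.4 0.1
   vertex 4.5 3.0 1.5
  endloop
 endfacet
 facet normal 0.079 0.995 0.052
  outer loop
   vertex 1.6 3.1 4.0
   vertex 4.5 3.0 1.5
   vertex 0.4 3.4 0.1
  endloop
 endfacet
 facet normal -0.836 -0.503 0.219
  outer loop
   vertex 1.6 3.1 4.0
   vertex 0.4 3.4 0.1
   vertex 2.6 0.0 0.7
  endloop
 endfacet
 facet normal 0.742 -0.566 0.360
  outer loop
   vertex 2.8 1.6 2.8
   vertex 2.6 0.0 0.7
   vertex 4.5 3.0 1.5
  endloop
 endfacet
 facet normal 0.649 -0.086 0.756
  outer loop
   vertex 2.8 1.6 2.8
   vertex 4.5 3.0 1.5
   vertex 1.6 3.1 4.0
  endloop
 endfacet
 facet normal -0.328 -0.736 0.592
  outer loop
   vertex 2.8 1.6 2.8
   vertex 1.6 3.1 4.0
   vertex 2.6 0.0 0.7
  endloop
 endfacet
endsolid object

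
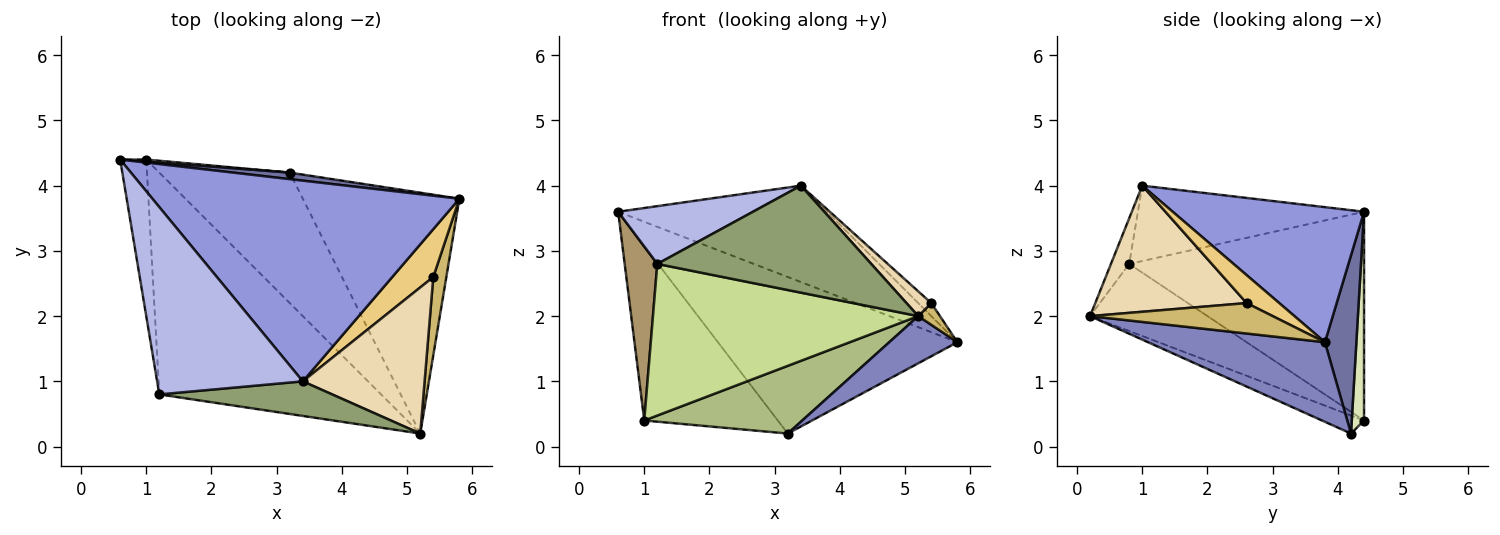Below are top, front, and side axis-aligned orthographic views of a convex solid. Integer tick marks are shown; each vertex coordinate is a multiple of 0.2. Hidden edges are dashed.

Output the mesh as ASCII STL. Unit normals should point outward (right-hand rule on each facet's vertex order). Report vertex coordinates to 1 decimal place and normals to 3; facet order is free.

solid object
 facet normal 0.130 0.991 0.041
  outer loop
   vertex 3.2 4.2 0.2
   vertex 0.6 4.4 3.6
   vertex 5.8 3.8 1.6
  endloop
 endfacet
 facet normal 0.446 -0.172 -0.878
  outer loop
   vertex 3.2 4.2 0.2
   vertex 5.8 3.8 1.6
   vertex 5.2 0.2 2.0
  endloop
 endfacet
 facet normal 0.369 0.402 0.838
  outer loop
   vertex 3.4 1.0 4.0
   vertex 5.8 3.8 1.6
   vertex 0.6 4.4 3.6
  endloop
 endfacet
 facet normal -0.443 -0.264 0.857
  outer loop
   vertex 3.4 1.0 4.0
   vertex 0.6 4.4 3.6
   vertex 1.2 0.8 2.8
  endloop
 endfacet
 facet normal -0.081 -0.948 0.307
  outer loop
   vertex 3.4 1.0 4.0
   vertex 1.2 0.8 2.8
   vertex 5.2 0.2 2.0
  endloop
 endfacet
 facet normal -0.122 -0.457 -0.881
  outer loop
   vertex 1.0 4.4 0.4
   vertex 3.2 4.2 0.2
   vertex 5.2 0.2 2.0
  endloop
 endfacet
 facet normal -0.242 -0.547 -0.801
  outer loop
   vertex 1.0 4.4 0.4
   vertex 5.2 0.2 2.0
   vertex 1.2 0.8 2.8
  endloop
 endfacet
 facet normal 0.092 0.996 0.011
  outer loop
   vertex 1.0 4.4 0.4
   vertex 0.6 4.4 3.6
   vertex 3.2 4.2 0.2
  endloop
 endfacet
 facet normal -0.983 -0.137 -0.123
  outer loop
   vertex 1.0 4.4 0.4
   vertex 1.2 0.8 2.8
   vertex 0.6 4.4 3.6
  endloop
 endfacet
 facet normal 0.914 -0.109 0.392
  outer loop
   vertex 5.4 2.6 2.2
   vertex 5.2 0.2 2.0
   vertex 5.8 3.8 1.6
  endloop
 endfacet
 facet normal 0.550 0.220 0.806
  outer loop
   vertex 5.4 2.6 2.2
   vertex 5.8 3.8 1.6
   vertex 3.4 1.0 4.0
  endloop
 endfacet
 facet normal 0.714 -0.117 0.690
  outer loop
   vertex 5.4 2.6 2.2
   vertex 3.4 1.0 4.0
   vertex 5.2 0.2 2.0
  endloop
 endfacet
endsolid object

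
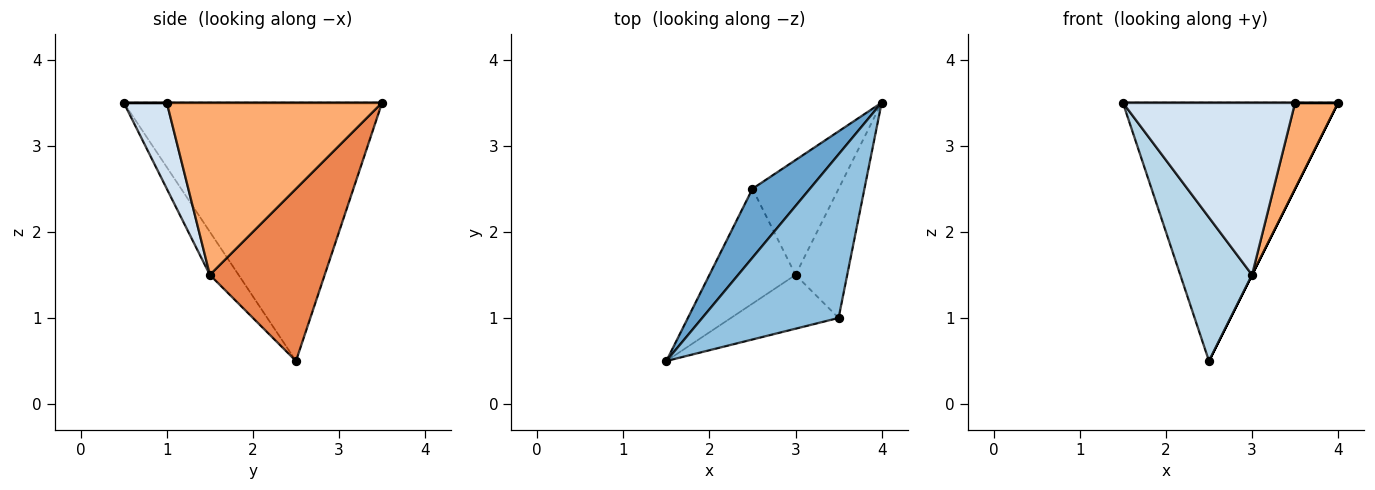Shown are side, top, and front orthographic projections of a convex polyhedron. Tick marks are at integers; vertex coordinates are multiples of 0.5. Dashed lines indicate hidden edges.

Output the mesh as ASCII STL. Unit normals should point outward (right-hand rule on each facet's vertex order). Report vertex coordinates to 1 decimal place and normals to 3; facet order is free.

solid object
 facet normal -0.757 0.631 0.168
  outer loop
   vertex 2.5 2.5 0.5
   vertex 1.5 0.5 3.5
   vertex 4.0 3.5 3.5
  endloop
 endfacet
 facet normal 0.000 0.000 1.000
  outer loop
   vertex 3.5 1.0 3.5
   vertex 4.0 3.5 3.5
   vertex 1.5 0.5 3.5
  endloop
 endfacet
 facet normal -0.298 -0.745 -0.596
  outer loop
   vertex 3.0 1.5 1.5
   vertex 1.5 0.5 3.5
   vertex 2.5 2.5 0.5
  endloop
 endfacet
 facet normal 0.232 -0.928 -0.290
  outer loop
   vertex 3.0 1.5 1.5
   vertex 3.5 1.0 3.5
   vertex 1.5 0.5 3.5
  endloop
 endfacet
 facet normal 0.894 0.000 -0.447
  outer loop
   vertex 3.0 1.5 1.5
   vertex 2.5 2.5 0.5
   vertex 4.0 3.5 3.5
  endloop
 endfacet
 facet normal 0.941 -0.188 -0.282
  outer loop
   vertex 3.0 1.5 1.5
   vertex 4.0 3.5 3.5
   vertex 3.5 1.0 3.5
  endloop
 endfacet
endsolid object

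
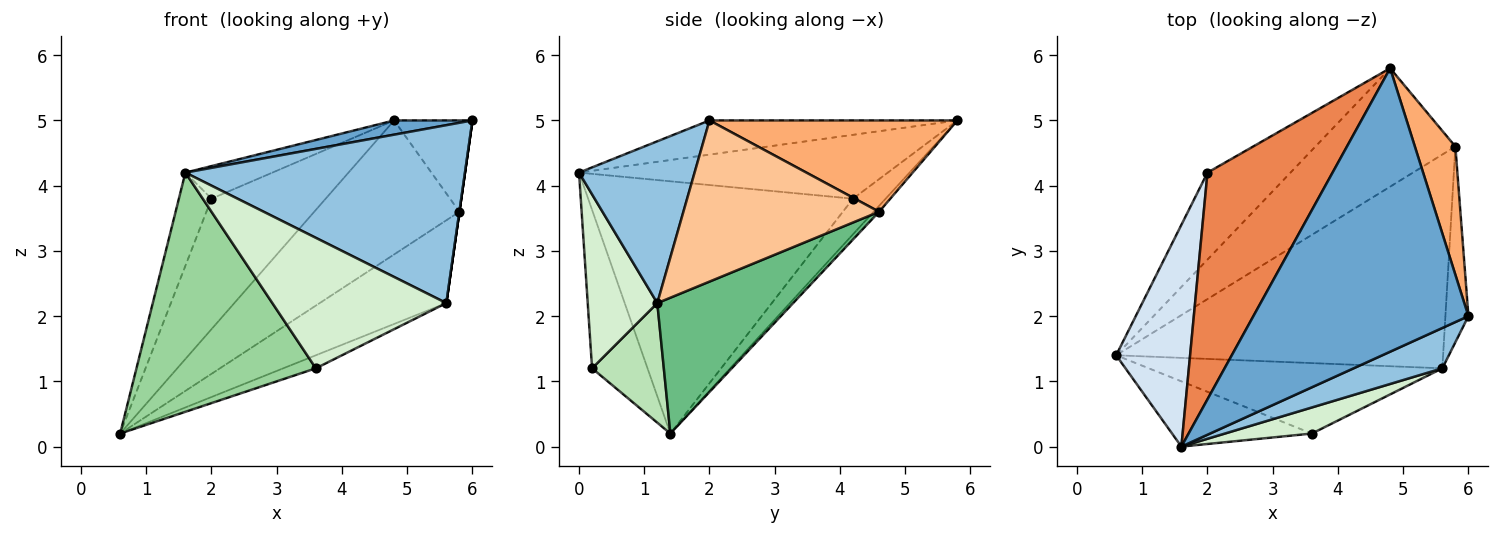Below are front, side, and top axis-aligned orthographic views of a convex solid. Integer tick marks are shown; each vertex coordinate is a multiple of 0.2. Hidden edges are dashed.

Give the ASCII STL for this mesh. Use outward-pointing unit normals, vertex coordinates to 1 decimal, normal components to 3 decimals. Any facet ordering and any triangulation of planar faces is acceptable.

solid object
 facet normal -0.157 -0.050 0.986
  outer loop
   vertex 1.6 0.0 4.2
   vertex 6.0 2.0 5.0
   vertex 4.8 5.8 5.0
  endloop
 endfacet
 facet normal 0.374 -0.905 0.205
  outer loop
   vertex 5.6 1.2 2.2
   vertex 6.0 2.0 5.0
   vertex 1.6 0.0 4.2
  endloop
 endfacet
 facet normal -0.231 0.809 -0.540
  outer loop
   vertex 2.0 4.2 3.8
   vertex 4.8 5.8 5.0
   vertex 0.6 1.4 0.2
  endloop
 endfacet
 facet normal -0.953 0.117 0.279
  outer loop
   vertex 2.0 4.2 3.8
   vertex 0.6 1.4 0.2
   vertex 1.6 0.0 4.2
  endloop
 endfacet
 facet normal -0.451 0.127 0.883
  outer loop
   vertex 2.0 4.2 3.8
   vertex 1.6 0.0 4.2
   vertex 4.8 5.8 5.0
  endloop
 endfacet
 facet normal 0.878 0.277 0.390
  outer loop
   vertex 5.8 4.6 3.6
   vertex 4.8 5.8 5.0
   vertex 6.0 2.0 5.0
  endloop
 endfacet
 facet normal 0.990 0.000 -0.141
  outer loop
   vertex 5.8 4.6 3.6
   vertex 6.0 2.0 5.0
   vertex 5.6 1.2 2.2
  endloop
 endfacet
 facet normal -0.028 0.749 -0.662
  outer loop
   vertex 5.8 4.6 3.6
   vertex 0.6 1.4 0.2
   vertex 4.8 5.8 5.0
  endloop
 endfacet
 facet normal 0.361 0.337 -0.870
  outer loop
   vertex 5.8 4.6 3.6
   vertex 5.6 1.2 2.2
   vertex 0.6 1.4 0.2
  endloop
 endfacet
 facet normal -0.286 -0.925 -0.252
  outer loop
   vertex 3.6 0.2 1.2
   vertex 1.6 0.0 4.2
   vertex 0.6 1.4 0.2
  endloop
 endfacet
 facet normal 0.372 0.169 -0.913
  outer loop
   vertex 3.6 0.2 1.2
   vertex 0.6 1.4 0.2
   vertex 5.6 1.2 2.2
  endloop
 endfacet
 facet normal 0.365 -0.913 0.183
  outer loop
   vertex 3.6 0.2 1.2
   vertex 5.6 1.2 2.2
   vertex 1.6 0.0 4.2
  endloop
 endfacet
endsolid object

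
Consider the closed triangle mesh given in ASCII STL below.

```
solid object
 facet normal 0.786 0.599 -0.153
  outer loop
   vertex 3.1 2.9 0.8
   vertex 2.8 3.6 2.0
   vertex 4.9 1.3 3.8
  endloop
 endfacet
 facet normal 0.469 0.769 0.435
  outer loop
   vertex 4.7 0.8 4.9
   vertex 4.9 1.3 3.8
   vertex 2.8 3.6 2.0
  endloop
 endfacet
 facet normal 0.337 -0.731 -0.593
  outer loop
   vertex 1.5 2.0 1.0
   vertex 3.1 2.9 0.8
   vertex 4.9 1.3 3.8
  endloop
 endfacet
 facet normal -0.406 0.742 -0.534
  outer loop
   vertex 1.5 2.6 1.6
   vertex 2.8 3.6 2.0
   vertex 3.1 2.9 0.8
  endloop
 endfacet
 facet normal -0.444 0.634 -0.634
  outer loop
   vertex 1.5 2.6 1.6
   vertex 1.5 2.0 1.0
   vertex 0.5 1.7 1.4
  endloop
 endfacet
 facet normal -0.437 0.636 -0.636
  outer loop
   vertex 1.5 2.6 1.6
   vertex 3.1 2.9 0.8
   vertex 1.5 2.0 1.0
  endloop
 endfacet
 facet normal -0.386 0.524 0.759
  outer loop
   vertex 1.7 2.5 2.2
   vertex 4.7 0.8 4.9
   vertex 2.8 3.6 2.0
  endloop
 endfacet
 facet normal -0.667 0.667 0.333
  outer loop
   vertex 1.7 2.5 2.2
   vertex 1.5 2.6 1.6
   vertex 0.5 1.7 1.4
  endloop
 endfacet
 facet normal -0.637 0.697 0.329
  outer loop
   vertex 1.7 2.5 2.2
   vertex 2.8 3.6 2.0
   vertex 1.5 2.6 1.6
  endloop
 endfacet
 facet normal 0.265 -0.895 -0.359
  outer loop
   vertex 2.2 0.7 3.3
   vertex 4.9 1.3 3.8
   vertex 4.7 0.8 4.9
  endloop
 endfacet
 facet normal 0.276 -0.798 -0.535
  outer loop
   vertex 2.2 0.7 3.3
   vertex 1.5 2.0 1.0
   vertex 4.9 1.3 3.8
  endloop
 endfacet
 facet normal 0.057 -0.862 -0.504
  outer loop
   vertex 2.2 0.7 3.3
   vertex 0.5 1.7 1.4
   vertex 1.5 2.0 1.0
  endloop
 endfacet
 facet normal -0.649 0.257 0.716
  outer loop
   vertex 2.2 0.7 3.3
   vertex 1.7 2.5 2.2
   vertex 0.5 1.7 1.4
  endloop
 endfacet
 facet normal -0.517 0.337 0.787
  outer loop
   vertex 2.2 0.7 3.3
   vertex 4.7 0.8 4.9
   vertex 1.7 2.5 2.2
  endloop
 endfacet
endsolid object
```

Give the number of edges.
21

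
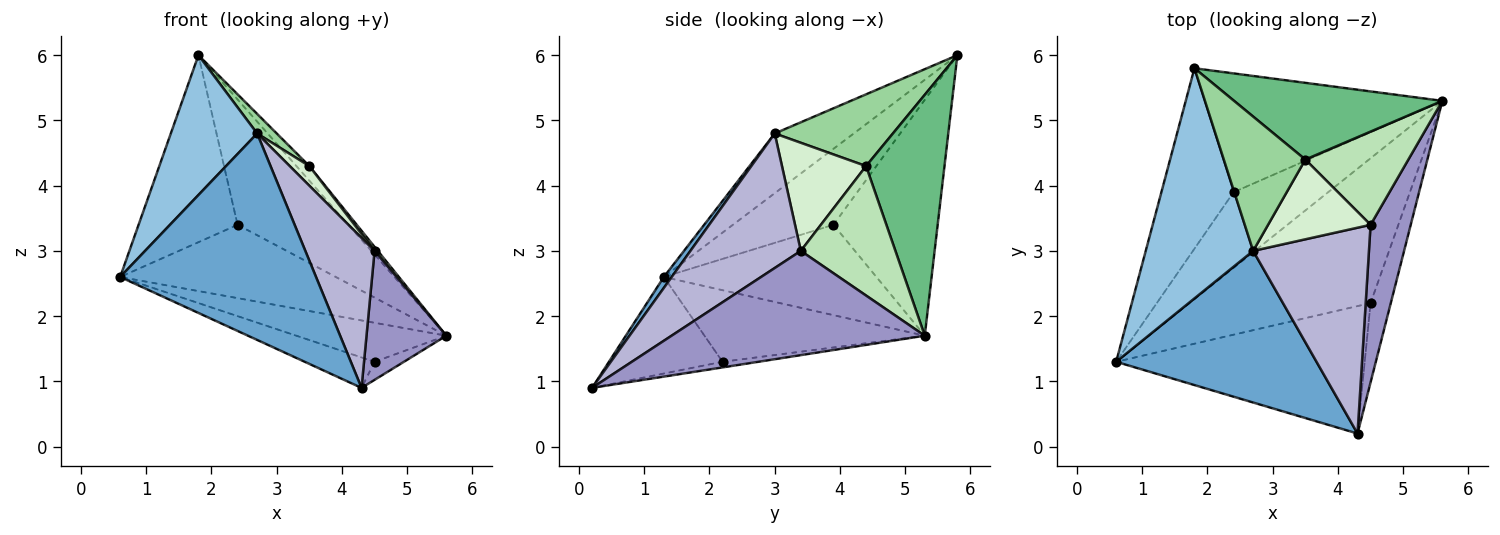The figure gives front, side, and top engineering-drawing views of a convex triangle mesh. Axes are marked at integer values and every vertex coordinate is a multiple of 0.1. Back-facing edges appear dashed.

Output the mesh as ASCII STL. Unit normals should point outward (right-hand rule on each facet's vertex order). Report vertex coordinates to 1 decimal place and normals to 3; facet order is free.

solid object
 facet normal 0.032 -0.806 0.592
  outer loop
   vertex 2.7 3.0 4.8
   vertex 0.6 1.3 2.6
   vertex 4.3 0.2 0.9
  endloop
 endfacet
 facet normal -0.429 -0.469 0.772
  outer loop
   vertex 2.7 3.0 4.8
   vertex 1.8 5.8 6.0
   vertex 0.6 1.3 2.6
  endloop
 endfacet
 facet normal -0.357 0.243 -0.902
  outer loop
   vertex 4.5 2.2 1.3
   vertex 0.6 1.3 2.6
   vertex 5.6 5.3 1.7
  endloop
 endfacet
 facet normal -0.353 0.217 -0.910
  outer loop
   vertex 4.5 2.2 1.3
   vertex 4.3 0.2 0.9
   vertex 0.6 1.3 2.6
  endloop
 endfacet
 facet normal -0.262 0.214 -0.941
  outer loop
   vertex 4.5 2.2 1.3
   vertex 5.6 5.3 1.7
   vertex 4.3 0.2 0.9
  endloop
 endfacet
 facet normal -0.566 0.574 -0.592
  outer loop
   vertex 2.4 3.9 3.4
   vertex 5.6 5.3 1.7
   vertex 0.6 1.3 2.6
  endloop
 endfacet
 facet normal -0.590 0.581 -0.561
  outer loop
   vertex 2.4 3.9 3.4
   vertex 0.6 1.3 2.6
   vertex 1.8 5.8 6.0
  endloop
 endfacet
 facet normal -0.564 0.599 -0.568
  outer loop
   vertex 2.4 3.9 3.4
   vertex 1.8 5.8 6.0
   vertex 5.6 5.3 1.7
  endloop
 endfacet
 facet normal 0.751 0.123 0.649
  outer loop
   vertex 3.5 4.4 4.3
   vertex 5.6 5.3 1.7
   vertex 1.8 5.8 6.0
  endloop
 endfacet
 facet normal 0.657 -0.109 0.746
  outer loop
   vertex 3.5 4.4 4.3
   vertex 1.8 5.8 6.0
   vertex 2.7 3.0 4.8
  endloop
 endfacet
 facet normal 0.782 -0.027 0.622
  outer loop
   vertex 4.5 3.4 3.0
   vertex 5.6 5.3 1.7
   vertex 3.5 4.4 4.3
  endloop
 endfacet
 facet normal 0.715 -0.167 0.678
  outer loop
   vertex 4.5 3.4 3.0
   vertex 3.5 4.4 4.3
   vertex 2.7 3.0 4.8
  endloop
 endfacet
 facet normal 0.895 -0.282 0.345
  outer loop
   vertex 4.5 3.4 3.0
   vertex 4.3 0.2 0.9
   vertex 5.6 5.3 1.7
  endloop
 endfacet
 facet normal 0.685 -0.429 0.589
  outer loop
   vertex 4.5 3.4 3.0
   vertex 2.7 3.0 4.8
   vertex 4.3 0.2 0.9
  endloop
 endfacet
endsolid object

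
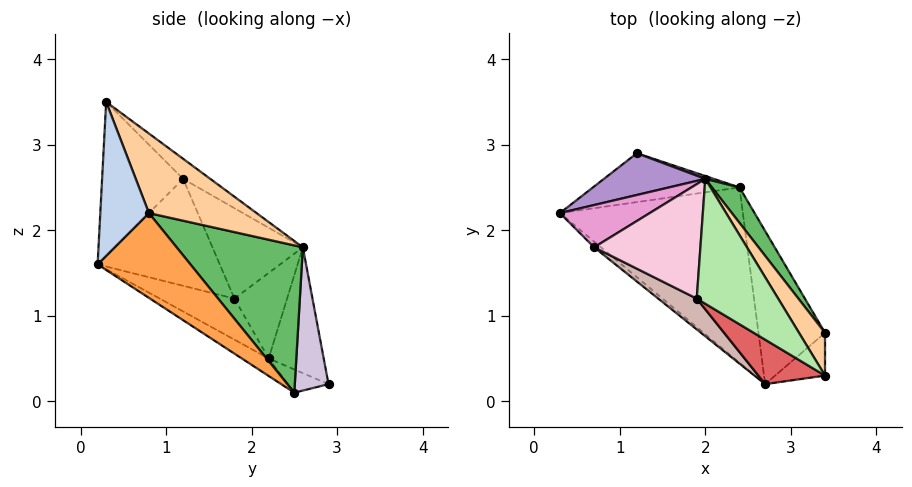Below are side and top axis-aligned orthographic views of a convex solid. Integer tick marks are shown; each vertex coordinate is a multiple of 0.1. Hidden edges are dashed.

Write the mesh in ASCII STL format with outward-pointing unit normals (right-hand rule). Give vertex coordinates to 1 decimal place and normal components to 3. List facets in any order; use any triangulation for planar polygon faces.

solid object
 facet normal -0.079 -0.552 -0.830
  outer loop
   vertex 2.7 0.2 1.6
   vertex 0.3 2.2 0.5
   vertex 2.4 2.5 0.1
  endloop
 endfacet
 facet normal 0.742 -0.625 -0.241
  outer loop
   vertex 3.4 0.8 2.2
   vertex 3.4 0.3 3.5
   vertex 2.7 0.2 1.6
  endloop
 endfacet
 facet normal 0.753 -0.287 -0.591
  outer loop
   vertex 3.4 0.8 2.2
   vertex 2.7 0.2 1.6
   vertex 2.4 2.5 0.1
  endloop
 endfacet
 facet normal 0.739 0.629 0.242
  outer loop
   vertex 3.4 0.8 2.2
   vertex 2.0 2.6 1.8
   vertex 3.4 0.3 3.5
  endloop
 endfacet
 facet normal 0.766 0.627 0.143
  outer loop
   vertex 3.4 0.8 2.2
   vertex 2.4 2.5 0.1
   vertex 2.0 2.6 1.8
  endloop
 endfacet
 facet normal -0.208 0.496 0.843
  outer loop
   vertex 1.9 1.2 2.6
   vertex 3.4 0.3 3.5
   vertex 2.0 2.6 1.8
  endloop
 endfacet
 facet normal -0.608 -0.749 0.263
  outer loop
   vertex 1.9 1.2 2.6
   vertex 2.7 0.2 1.6
   vertex 3.4 0.3 3.5
  endloop
 endfacet
 facet normal -0.153 -0.217 -0.964
  outer loop
   vertex 1.2 2.9 0.2
   vertex 2.4 2.5 0.1
   vertex 0.3 2.2 0.5
  endloop
 endfacet
 facet normal -0.482 0.786 0.388
  outer loop
   vertex 1.2 2.9 0.2
   vertex 0.3 2.2 0.5
   vertex 2.0 2.6 1.8
  endloop
 endfacet
 facet normal 0.318 0.948 0.019
  outer loop
   vertex 1.2 2.9 0.2
   vertex 2.0 2.6 1.8
   vertex 2.4 2.5 0.1
  endloop
 endfacet
 facet normal -0.609 -0.787 -0.102
  outer loop
   vertex 0.7 1.8 1.2
   vertex 0.3 2.2 0.5
   vertex 2.7 0.2 1.6
  endloop
 endfacet
 facet normal -0.636 -0.737 0.229
  outer loop
   vertex 0.7 1.8 1.2
   vertex 2.7 0.2 1.6
   vertex 1.9 1.2 2.6
  endloop
 endfacet
 facet normal -0.597 0.500 0.627
  outer loop
   vertex 0.7 1.8 1.2
   vertex 2.0 2.6 1.8
   vertex 0.3 2.2 0.5
  endloop
 endfacet
 facet normal -0.584 0.434 0.686
  outer loop
   vertex 0.7 1.8 1.2
   vertex 1.9 1.2 2.6
   vertex 2.0 2.6 1.8
  endloop
 endfacet
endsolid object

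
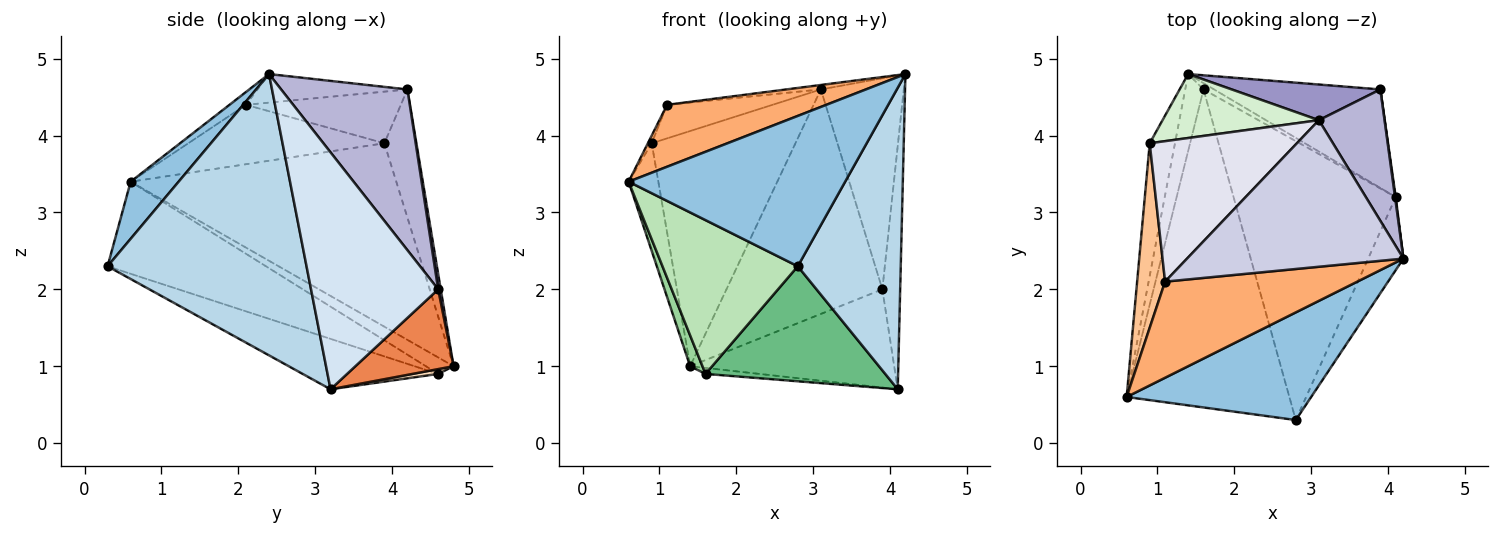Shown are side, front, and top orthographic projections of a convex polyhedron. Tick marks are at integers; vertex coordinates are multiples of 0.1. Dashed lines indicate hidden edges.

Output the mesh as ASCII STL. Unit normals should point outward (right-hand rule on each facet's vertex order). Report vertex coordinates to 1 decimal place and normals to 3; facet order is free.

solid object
 facet normal -0.985 0.110 -0.136
  outer loop
   vertex 0.9 3.9 3.9
   vertex 1.4 4.8 1.0
   vertex 0.6 0.6 3.4
  endloop
 endfacet
 facet normal 0.177 -0.800 0.573
  outer loop
   vertex 2.8 0.3 2.3
   vertex 4.2 2.4 4.8
   vertex 0.6 0.6 3.4
  endloop
 endfacet
 facet normal 0.883 -0.457 -0.111
  outer loop
   vertex 2.8 0.3 2.3
   vertex 4.1 3.2 0.7
   vertex 4.2 2.4 4.8
  endloop
 endfacet
 facet normal 0.990 0.139 0.003
  outer loop
   vertex 3.9 4.6 2.0
   vertex 4.2 2.4 4.8
   vertex 4.1 3.2 0.7
  endloop
 endfacet
 facet normal 0.322 0.669 -0.670
  outer loop
   vertex 3.9 4.6 2.0
   vertex 4.1 3.2 0.7
   vertex 1.4 4.8 1.0
  endloop
 endfacet
 facet normal -0.056 -0.541 0.839
  outer loop
   vertex 1.1 2.1 4.4
   vertex 0.6 0.6 3.4
   vertex 4.2 2.4 4.8
  endloop
 endfacet
 facet normal -0.905 0.018 0.426
  outer loop
   vertex 1.1 2.1 4.4
   vertex 0.9 3.9 3.9
   vertex 0.6 0.6 3.4
  endloop
 endfacet
 facet normal 0.312 0.656 -0.687
  outer loop
   vertex 1.6 4.6 0.9
   vertex 1.4 4.8 1.0
   vertex 4.1 3.2 0.7
  endloop
 endfacet
 facet normal -0.276 -0.366 -0.889
  outer loop
   vertex 1.6 4.6 0.9
   vertex 4.1 3.2 0.7
   vertex 2.8 0.3 2.3
  endloop
 endfacet
 facet normal -0.641 -0.285 -0.712
  outer loop
   vertex 1.6 4.6 0.9
   vertex 0.6 0.6 3.4
   vertex 1.4 4.8 1.0
  endloop
 endfacet
 facet normal -0.454 -0.388 -0.802
  outer loop
   vertex 1.6 4.6 0.9
   vertex 2.8 0.3 2.3
   vertex 0.6 0.6 3.4
  endloop
 endfacet
 facet normal -0.210 0.943 0.257
  outer loop
   vertex 3.1 4.2 4.6
   vertex 1.4 4.8 1.0
   vertex 0.9 3.9 3.9
  endloop
 endfacet
 facet normal 0.016 0.987 0.157
  outer loop
   vertex 3.1 4.2 4.6
   vertex 3.9 4.6 2.0
   vertex 1.4 4.8 1.0
  endloop
 endfacet
 facet normal 0.791 0.519 0.323
  outer loop
   vertex 3.1 4.2 4.6
   vertex 4.2 2.4 4.8
   vertex 3.9 4.6 2.0
  endloop
 endfacet
 facet normal -0.131 0.030 0.991
  outer loop
   vertex 3.1 4.2 4.6
   vertex 1.1 2.1 4.4
   vertex 4.2 2.4 4.8
  endloop
 endfacet
 facet normal -0.323 0.220 0.921
  outer loop
   vertex 3.1 4.2 4.6
   vertex 0.9 3.9 3.9
   vertex 1.1 2.1 4.4
  endloop
 endfacet
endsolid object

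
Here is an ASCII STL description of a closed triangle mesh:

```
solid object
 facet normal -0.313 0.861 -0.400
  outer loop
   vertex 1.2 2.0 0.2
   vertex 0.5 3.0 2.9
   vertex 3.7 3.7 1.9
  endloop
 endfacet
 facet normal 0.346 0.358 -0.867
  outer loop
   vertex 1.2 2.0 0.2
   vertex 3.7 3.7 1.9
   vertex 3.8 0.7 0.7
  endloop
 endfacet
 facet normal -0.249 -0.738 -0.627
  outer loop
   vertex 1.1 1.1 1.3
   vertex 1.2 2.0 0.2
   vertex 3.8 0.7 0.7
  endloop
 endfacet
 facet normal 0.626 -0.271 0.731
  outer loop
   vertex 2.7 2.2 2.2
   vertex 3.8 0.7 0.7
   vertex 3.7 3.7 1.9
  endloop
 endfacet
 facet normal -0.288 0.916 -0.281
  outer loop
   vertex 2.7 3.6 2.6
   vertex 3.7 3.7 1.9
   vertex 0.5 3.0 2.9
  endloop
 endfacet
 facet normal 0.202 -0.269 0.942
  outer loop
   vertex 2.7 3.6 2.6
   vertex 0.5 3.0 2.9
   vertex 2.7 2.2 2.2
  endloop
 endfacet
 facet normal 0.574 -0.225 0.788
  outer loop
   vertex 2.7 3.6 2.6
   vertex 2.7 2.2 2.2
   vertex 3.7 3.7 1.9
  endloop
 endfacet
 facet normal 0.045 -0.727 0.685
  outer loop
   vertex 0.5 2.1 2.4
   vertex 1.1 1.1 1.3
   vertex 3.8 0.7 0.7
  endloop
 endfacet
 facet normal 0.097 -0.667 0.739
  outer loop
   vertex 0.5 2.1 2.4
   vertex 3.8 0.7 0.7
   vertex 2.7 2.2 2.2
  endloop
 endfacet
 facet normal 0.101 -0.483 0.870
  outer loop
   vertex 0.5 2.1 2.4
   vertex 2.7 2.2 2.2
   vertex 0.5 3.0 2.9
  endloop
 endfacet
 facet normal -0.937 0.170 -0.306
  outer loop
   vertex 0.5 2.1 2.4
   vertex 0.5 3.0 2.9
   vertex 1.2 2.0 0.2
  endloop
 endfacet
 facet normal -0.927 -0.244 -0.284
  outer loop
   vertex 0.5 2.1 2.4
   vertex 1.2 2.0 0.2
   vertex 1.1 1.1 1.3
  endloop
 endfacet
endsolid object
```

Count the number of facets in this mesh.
12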